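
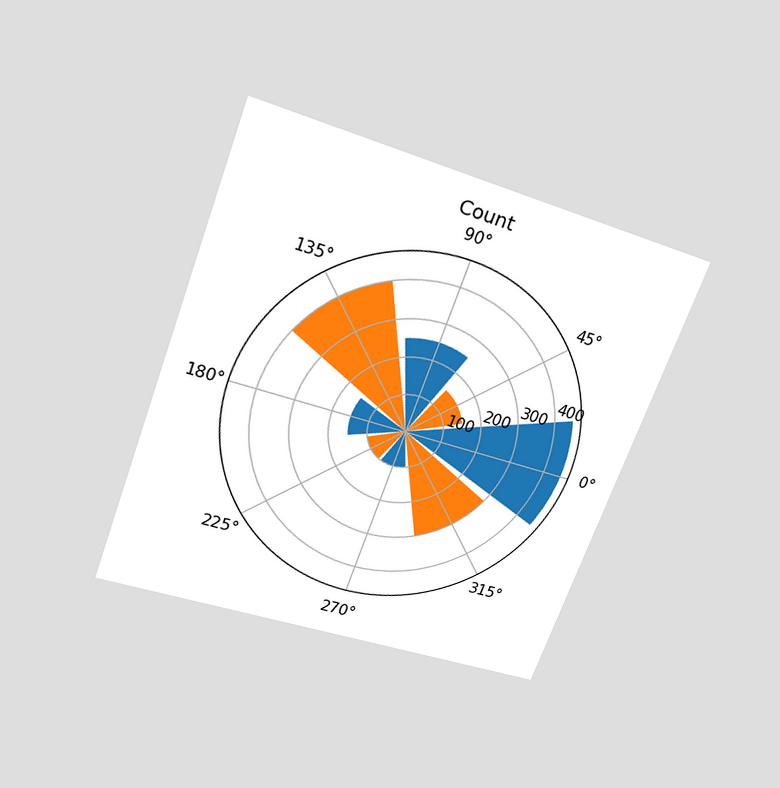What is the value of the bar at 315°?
The chart is tilted about 20° clockwise and viewed slightly from above. The bar at 315° reaches 300 on the radial axis.

300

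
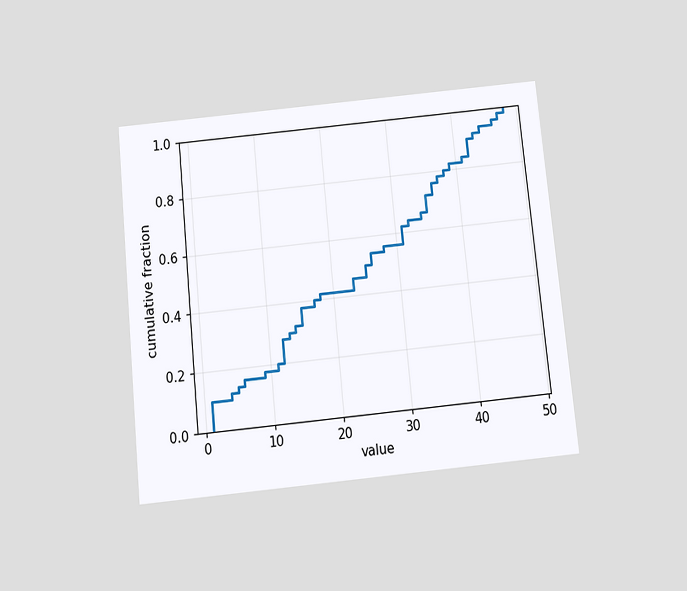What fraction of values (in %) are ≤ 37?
The chart is tilted about 6° counter-clockwise and viewed slightly from below. At x=37 the ECDF step is at 78%.

78%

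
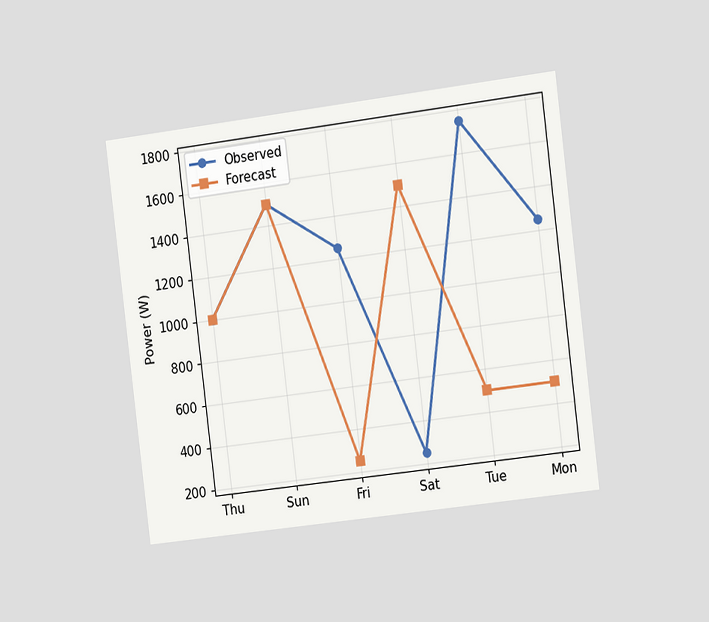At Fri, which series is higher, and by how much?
The chart is tilted about 7° counter-clockwise and viewed slightly from the right. At Fri, Observed sits above the other line by 1000W.

Observed, by 1000W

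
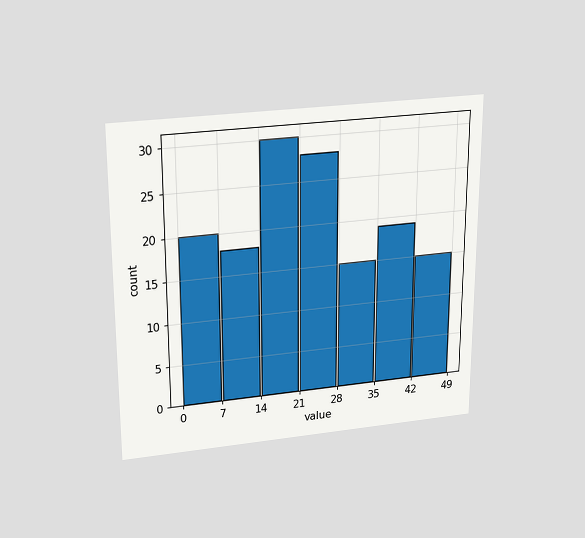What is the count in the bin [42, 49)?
15

The chart is viewed slightly from above. The [42, 49) bin has height 15.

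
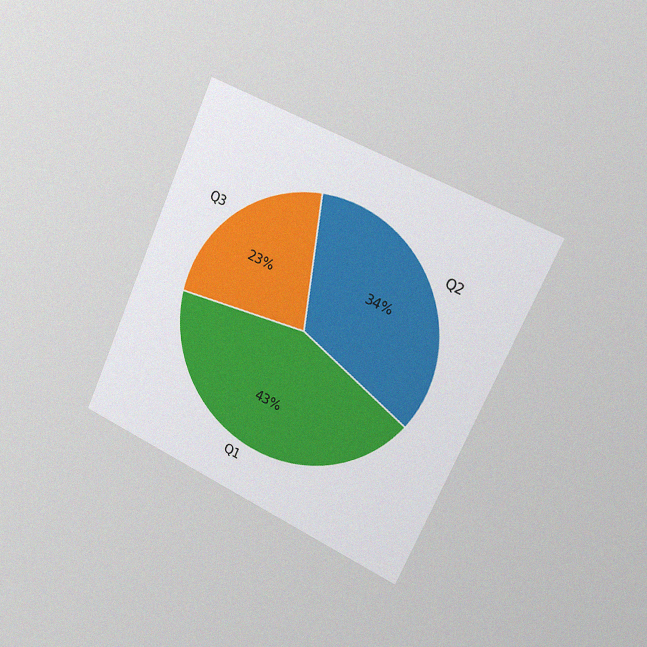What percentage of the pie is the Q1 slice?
The chart is tilted about 24° clockwise and viewed slightly from the right, with some photo noise. The Q1 slice takes up 43% of the pie.

43%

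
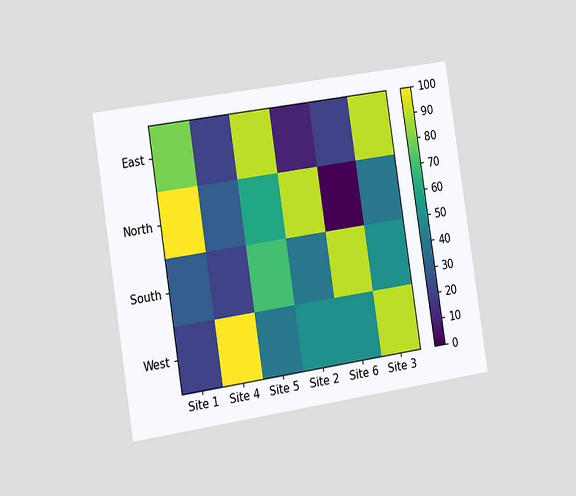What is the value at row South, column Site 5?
The chart is tilted about 9° counter-clockwise and viewed slightly from the left. Matching cell (South, Site 5) against the colorbar gives 70.

70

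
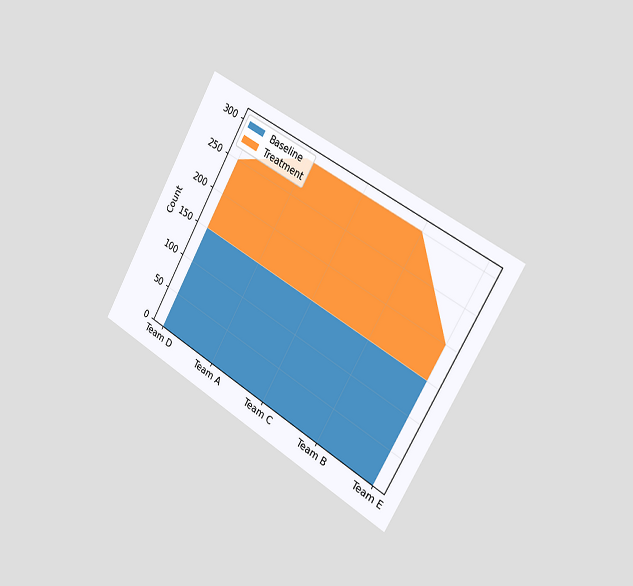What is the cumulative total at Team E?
200

The chart is tilted about 30° clockwise and viewed slightly from the right. The stacked total at Team E reaches 200.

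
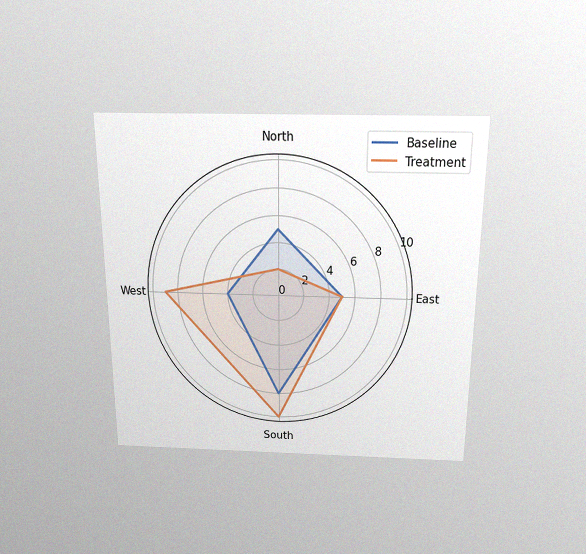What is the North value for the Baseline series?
The chart is viewed slightly from above, with some photo noise. On the North axis, Baseline reaches 5.

5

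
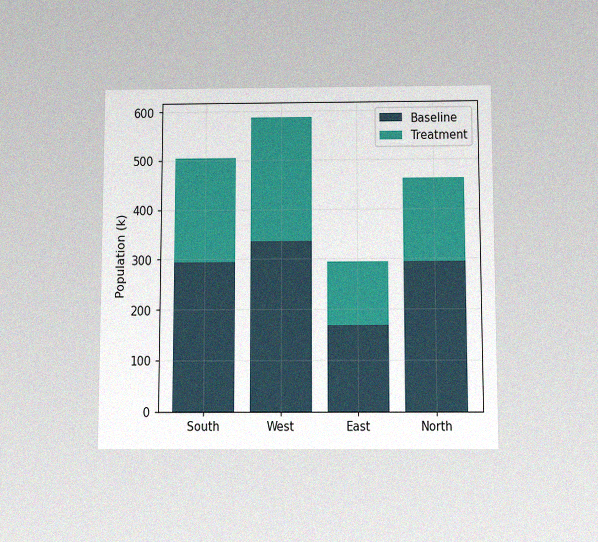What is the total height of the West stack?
588k

The chart is viewed slightly from below, with some photo noise. The West stack's top reaches 588k on the y-axis.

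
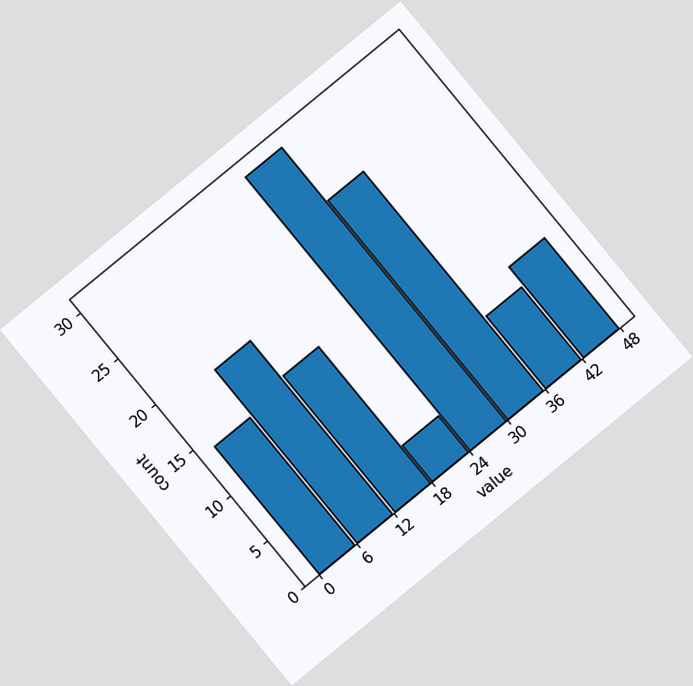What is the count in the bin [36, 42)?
The chart is tilted about 39° counter-clockwise. The [36, 42) bin has height 8.

8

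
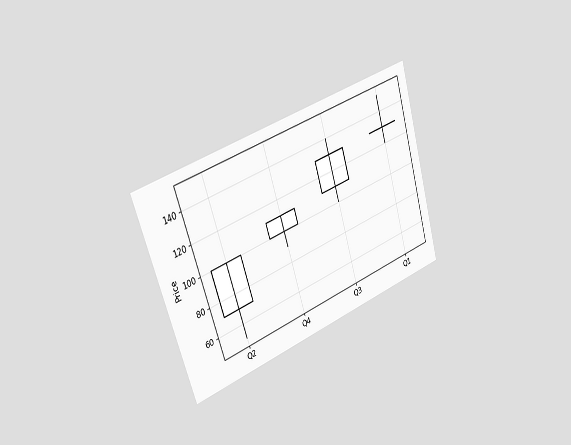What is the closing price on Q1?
130

The chart is tilted about 18° counter-clockwise and viewed slightly from the left. The Q1 candle closes at 130.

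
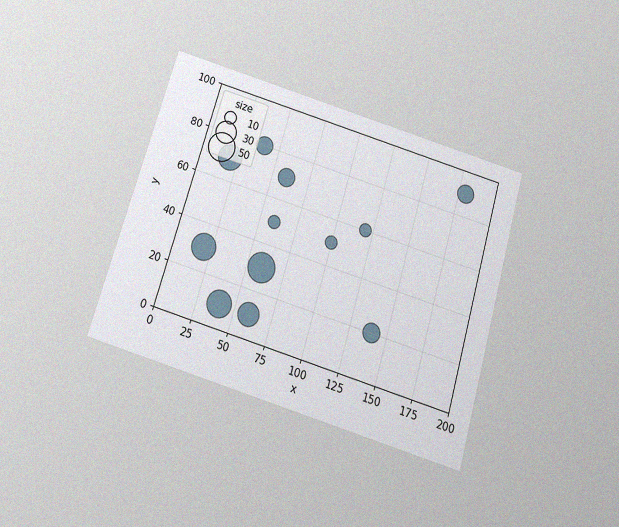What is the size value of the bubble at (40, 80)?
The chart is tilted about 16° clockwise and viewed slightly from below, with some photo noise. Matching the bubble at (40, 80) against the size legend gives 20.

20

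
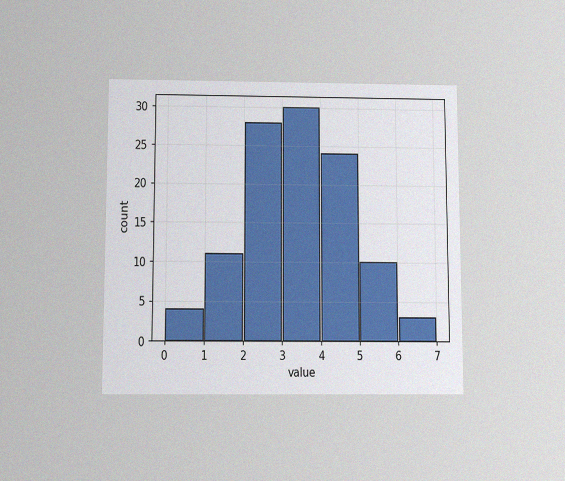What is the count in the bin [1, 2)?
The chart is viewed slightly from below, with some photo noise. The [1, 2) bin has height 11.

11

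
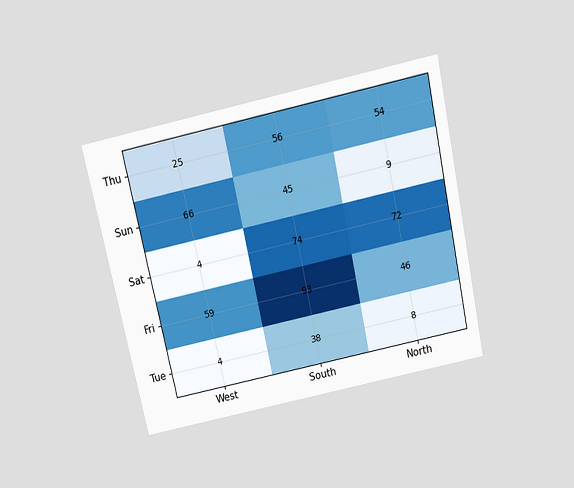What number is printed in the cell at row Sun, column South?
The chart is tilted about 12° counter-clockwise and viewed slightly from above. The (Sun, South) cell reads 45.

45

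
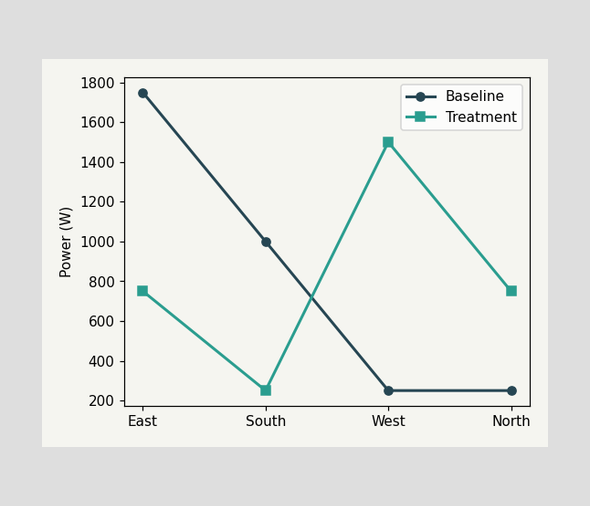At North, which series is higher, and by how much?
Treatment, by 500W

At North, Treatment sits above the other line by 500W.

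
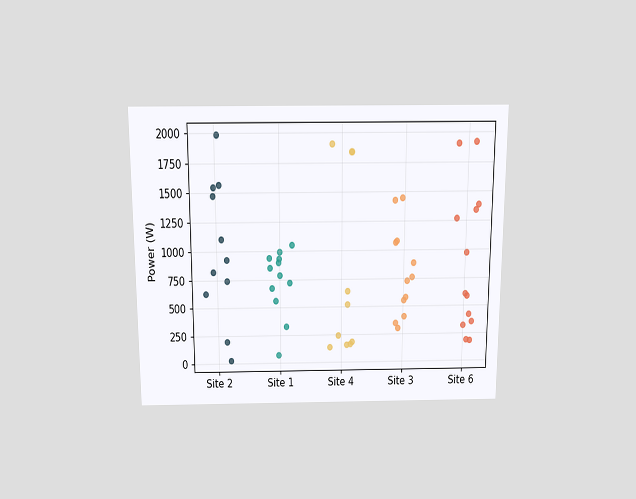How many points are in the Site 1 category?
12

The chart is viewed slightly from above. Counting the markers in the Site 1 column gives 12.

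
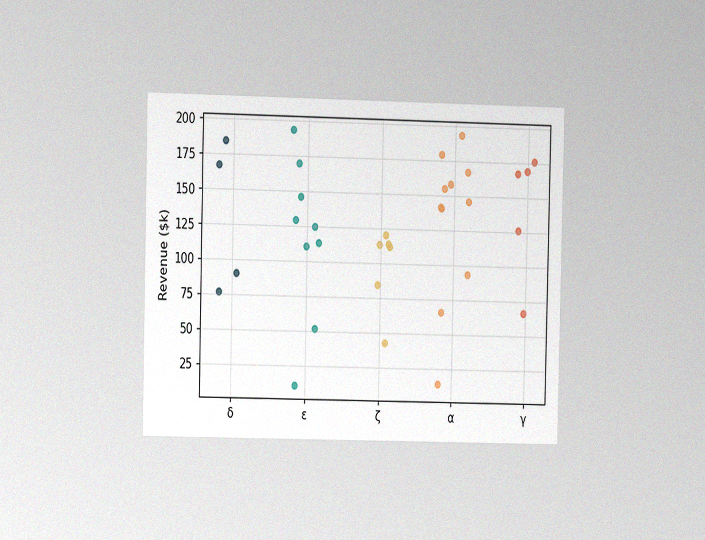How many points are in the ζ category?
6

The chart is viewed at a slight angle, with some photo noise. Counting the markers in the ζ column gives 6.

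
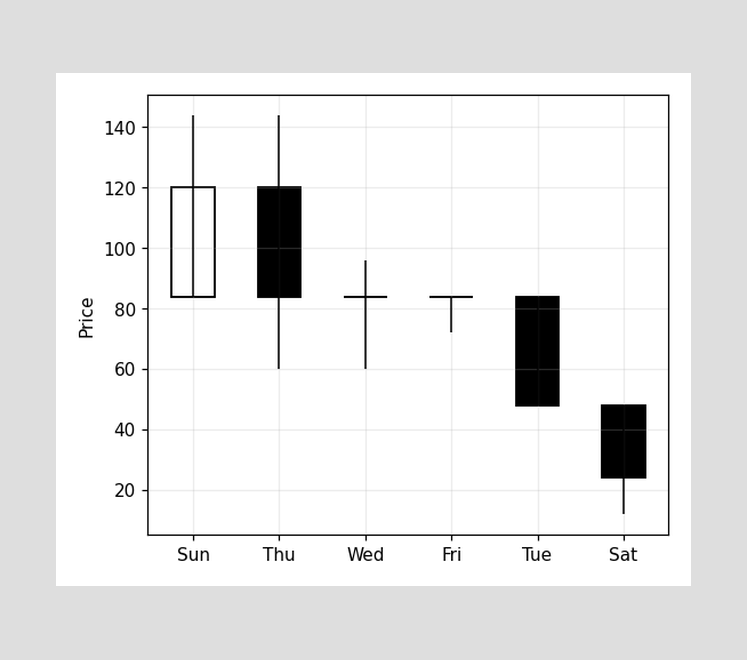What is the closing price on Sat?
24

The Sat candle closes at 24.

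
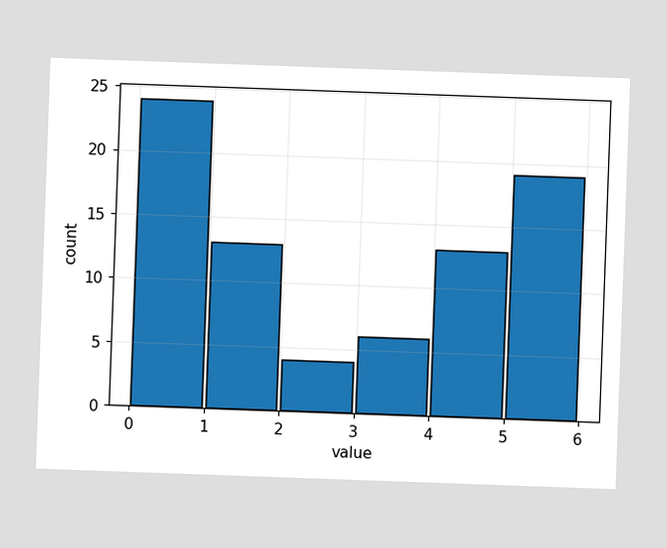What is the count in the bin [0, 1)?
24

The chart is tilted about 2° clockwise. The [0, 1) bin has height 24.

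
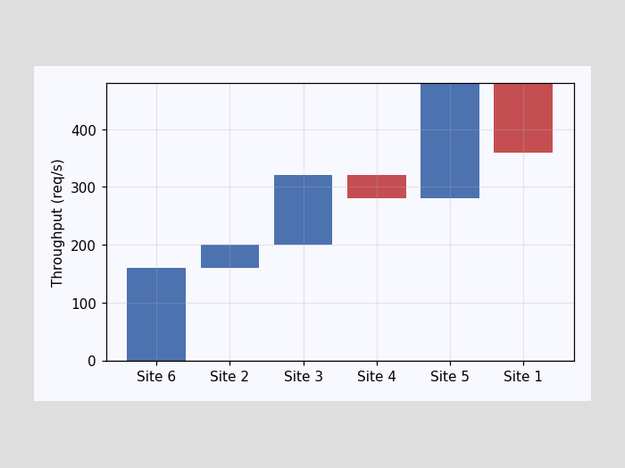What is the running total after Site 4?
280req/s

After Site 4 the running total reaches 280req/s.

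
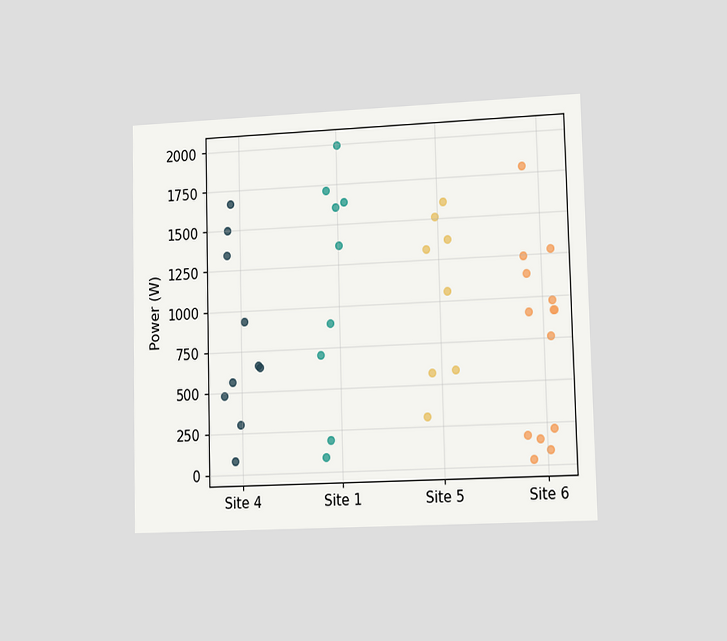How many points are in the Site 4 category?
10

The chart is viewed slightly from the right. Counting the markers in the Site 4 column gives 10.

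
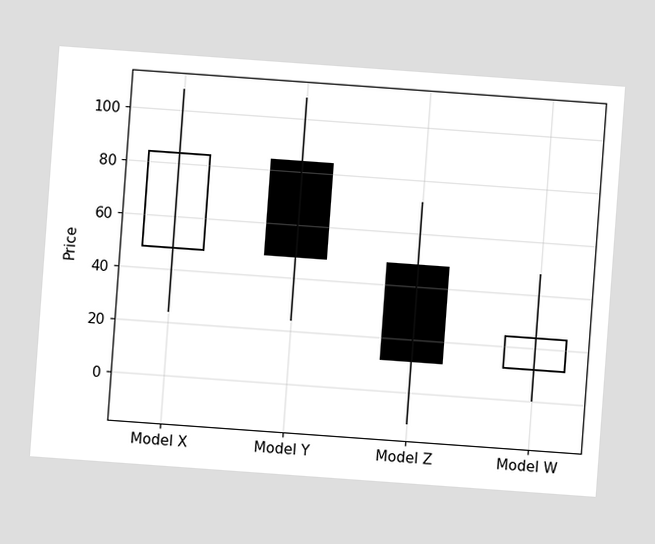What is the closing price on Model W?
24

The chart is tilted about 4° clockwise. The Model W candle closes at 24.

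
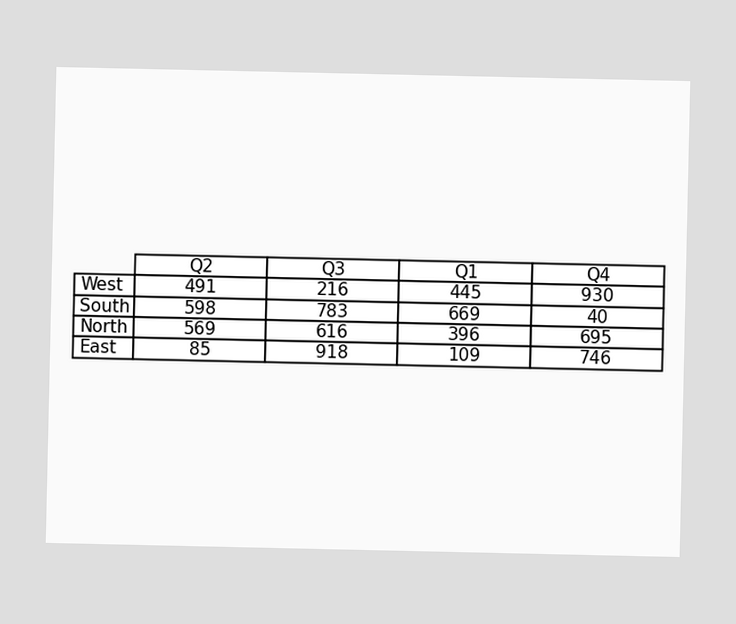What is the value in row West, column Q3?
216

The (West, Q3) cell reads 216.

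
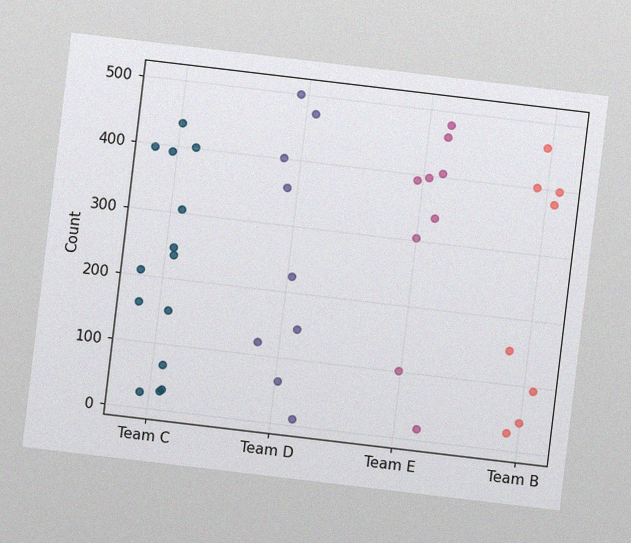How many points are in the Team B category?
The chart is tilted about 7° clockwise, with some photo noise. Counting the markers in the Team B column gives 8.

8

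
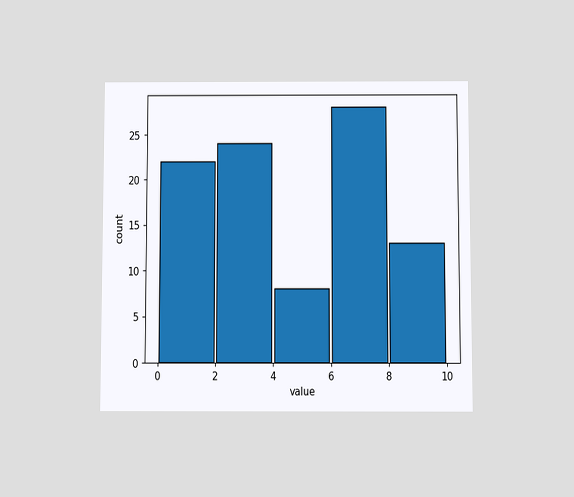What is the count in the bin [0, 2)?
The chart is viewed slightly from below. The [0, 2) bin has height 22.

22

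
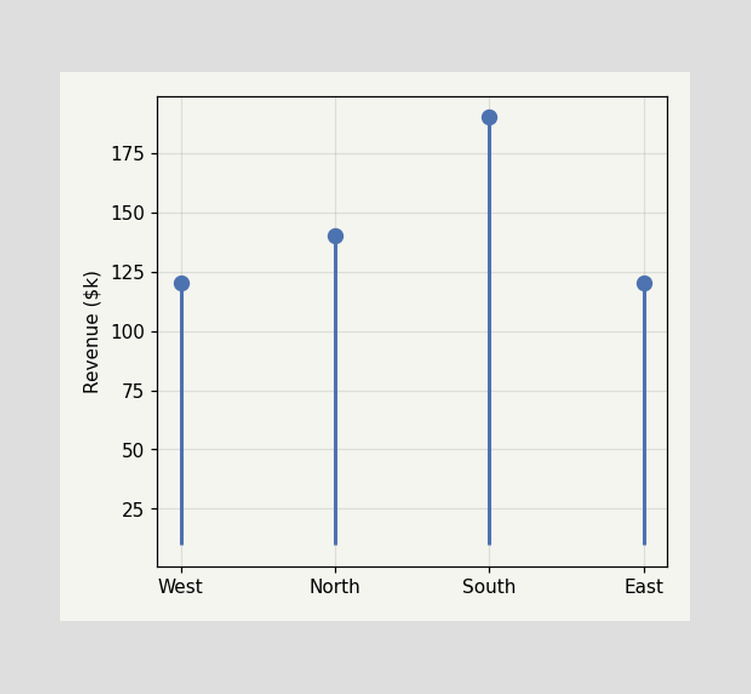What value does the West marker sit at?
The West marker sits at $120k.

$120k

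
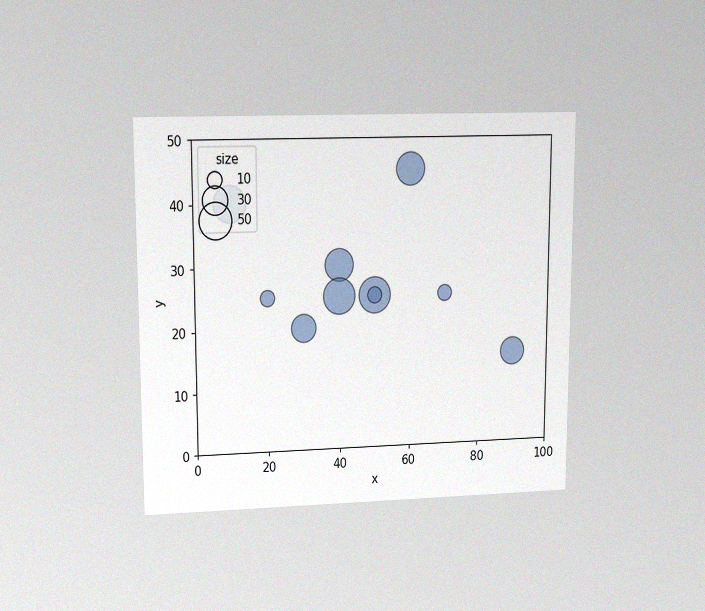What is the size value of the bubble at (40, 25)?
The chart is viewed at a slight angle, with some photo noise. Matching the bubble at (40, 25) against the size legend gives 50.

50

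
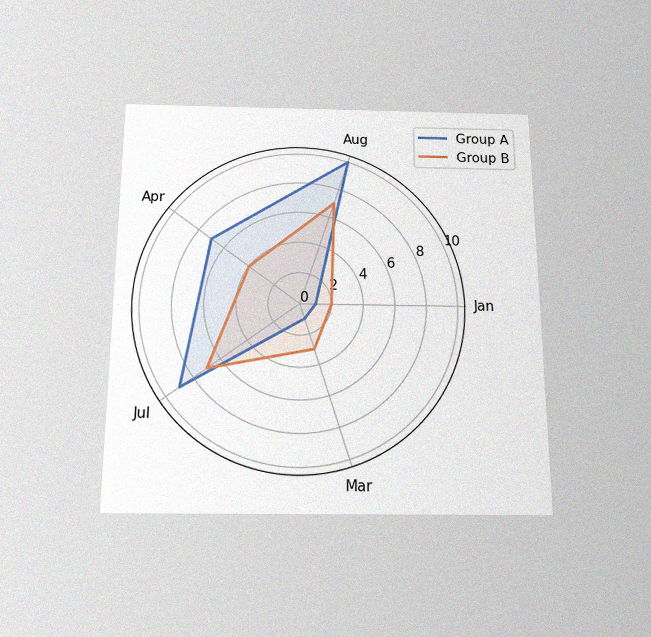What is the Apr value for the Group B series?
The chart is viewed slightly from below, with some photo noise. On the Apr axis, Group B reaches 4.

4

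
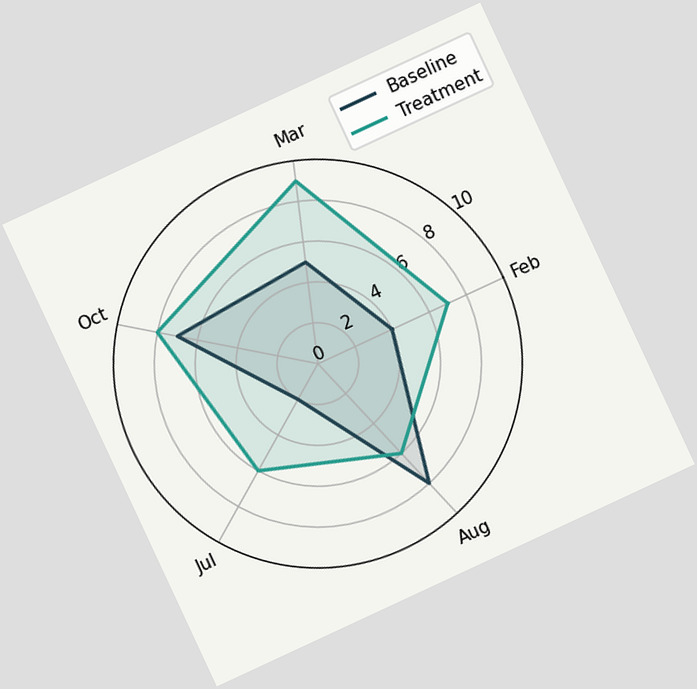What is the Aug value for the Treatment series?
The chart is tilted about 25° counter-clockwise. On the Aug axis, Treatment reaches 6.

6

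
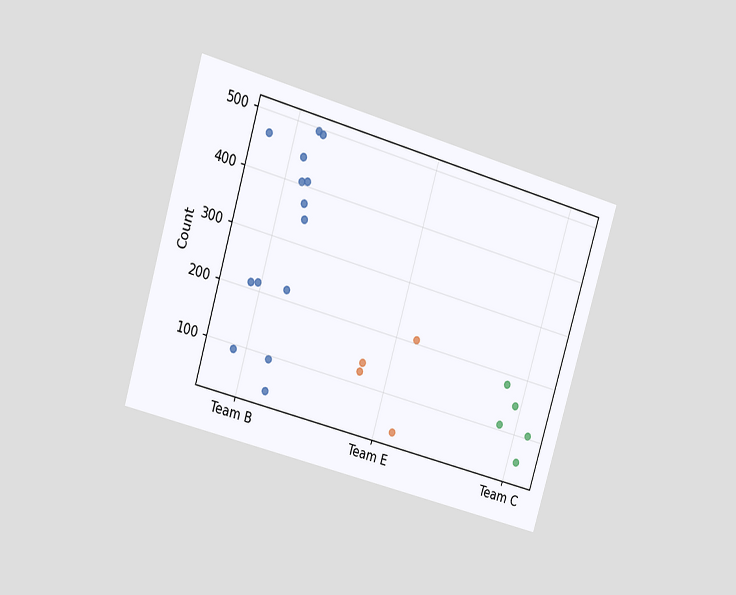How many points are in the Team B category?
14

The chart is tilted about 16° clockwise and viewed at a slight angle. Counting the markers in the Team B column gives 14.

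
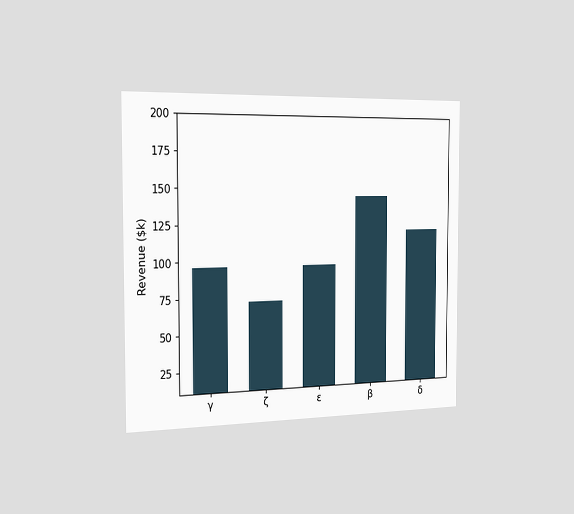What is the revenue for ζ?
$72k

The chart is viewed slightly from the left. Reading along the chart's y-axis, the ζ bar reaches $72k.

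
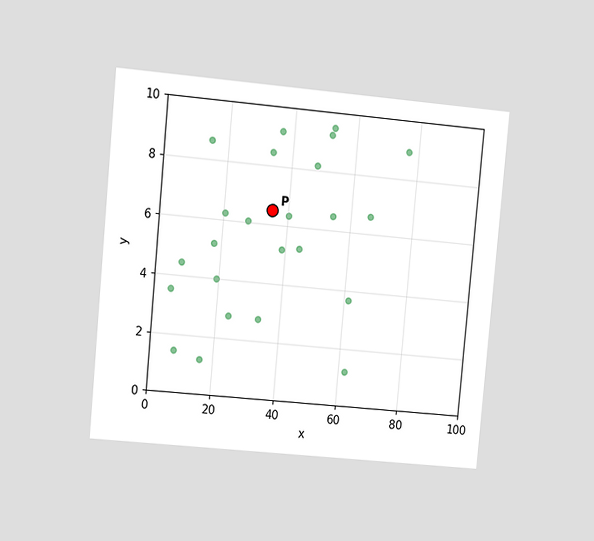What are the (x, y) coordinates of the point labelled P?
(35, 6.5)

The chart is tilted about 5° clockwise and viewed at a slight angle. Following the gridlines from P to each axis, P sits at (35, 6.5).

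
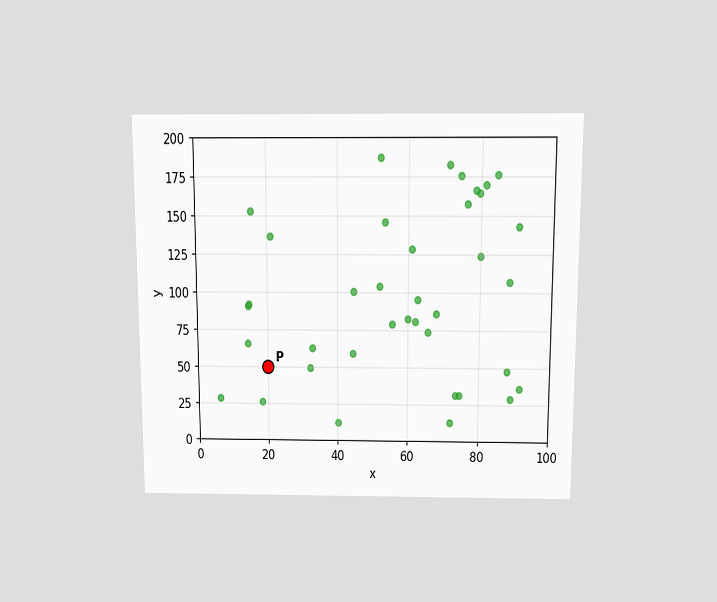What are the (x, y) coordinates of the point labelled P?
The chart is viewed slightly from above. Following the gridlines from P to each axis, P sits at (20, 50).

(20, 50)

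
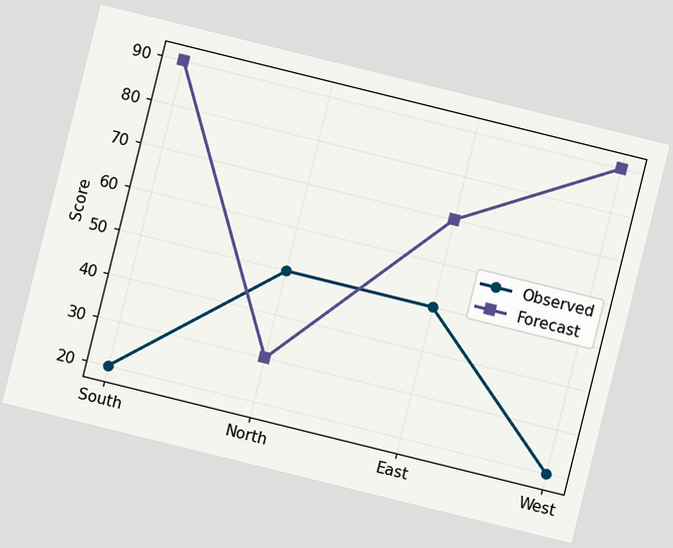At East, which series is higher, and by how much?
The chart is tilted about 14° clockwise. At East, Forecast sits above the other line by 20.

Forecast, by 20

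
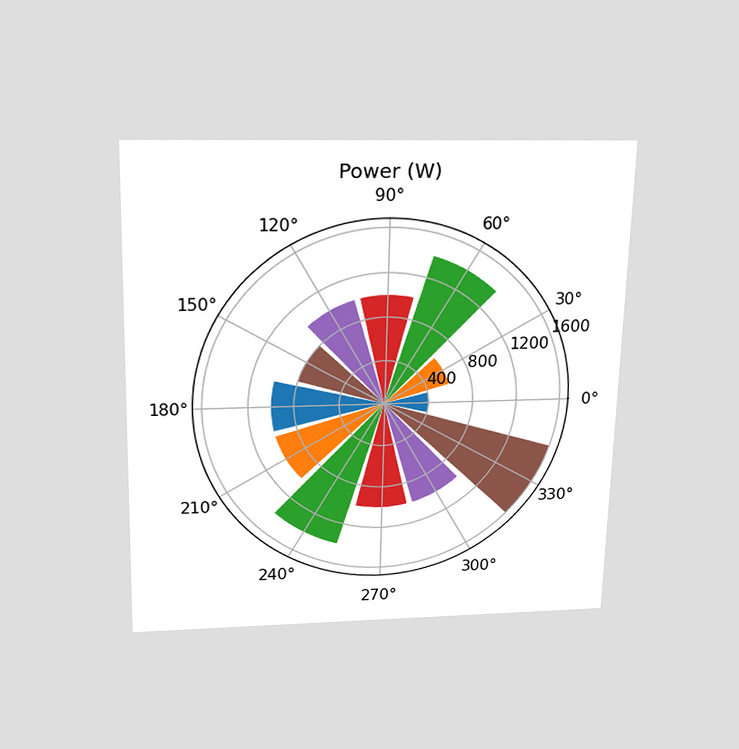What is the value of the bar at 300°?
1000W

The chart is viewed slightly from above. The bar at 300° reaches 1000W on the radial axis.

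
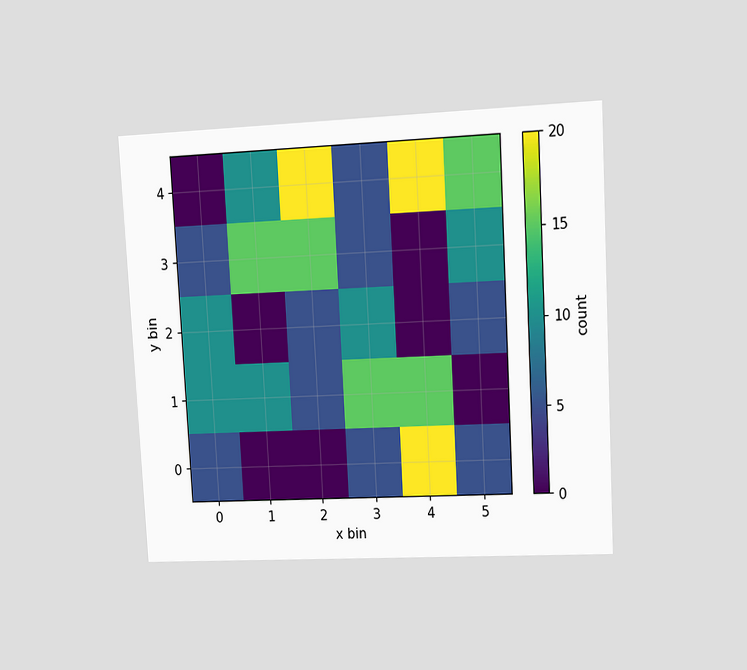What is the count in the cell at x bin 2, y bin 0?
The chart is tilted about 3° counter-clockwise and viewed at a slight angle. Matching the cell (2, 0) against the colorbar gives 0.

0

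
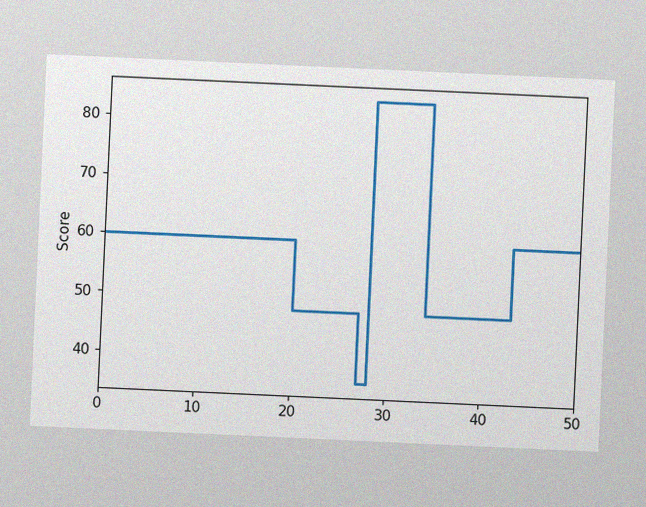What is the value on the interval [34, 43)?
The chart is tilted about 3° clockwise, with some photo noise. On [34, 43) the step sits at 48.

48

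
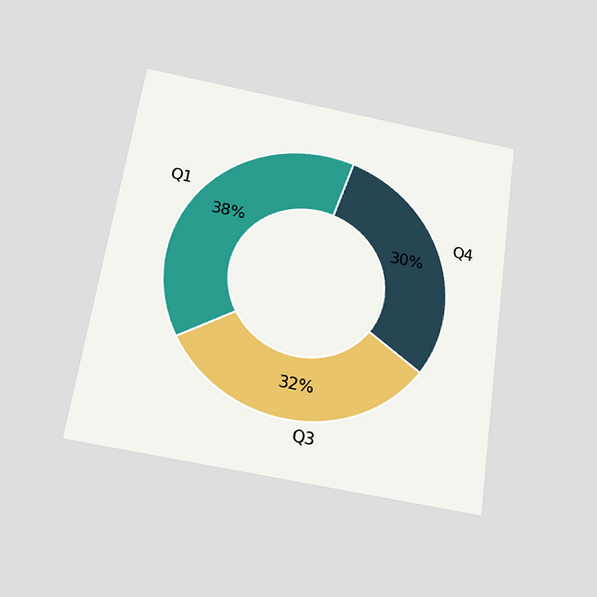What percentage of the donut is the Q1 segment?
38%

The chart is tilted about 8° clockwise and viewed slightly from below. The Q1 segment takes up 38% of the ring.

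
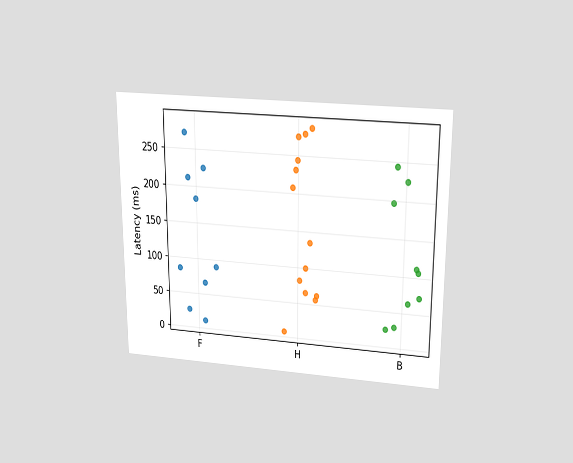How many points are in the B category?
The chart is viewed slightly from above. Counting the markers in the B column gives 9.

9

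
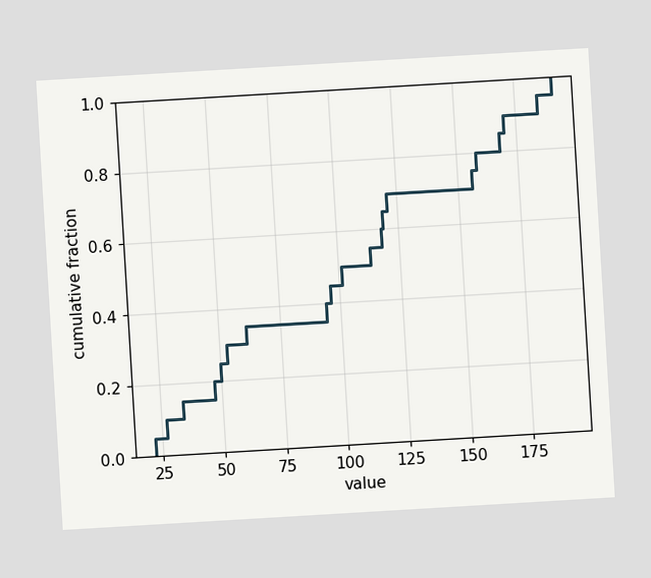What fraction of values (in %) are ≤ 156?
75%

The chart is tilted about 3° counter-clockwise. At x=156 the ECDF step is at 75%.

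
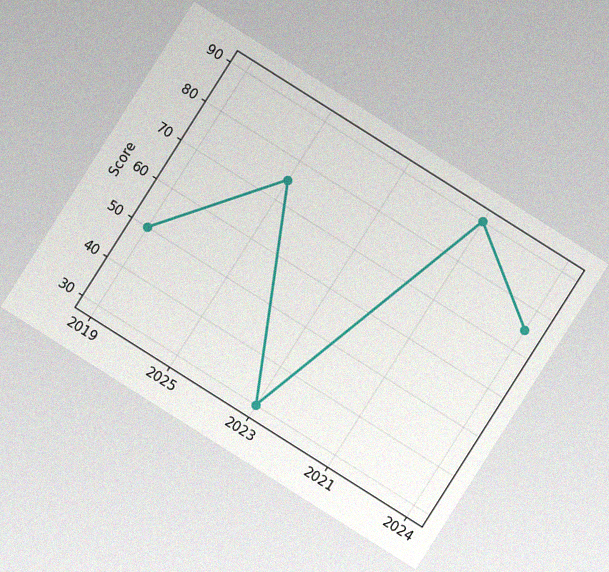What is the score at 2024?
75

The chart is tilted about 32° clockwise, with some photo noise. At 2024, the line is at 75.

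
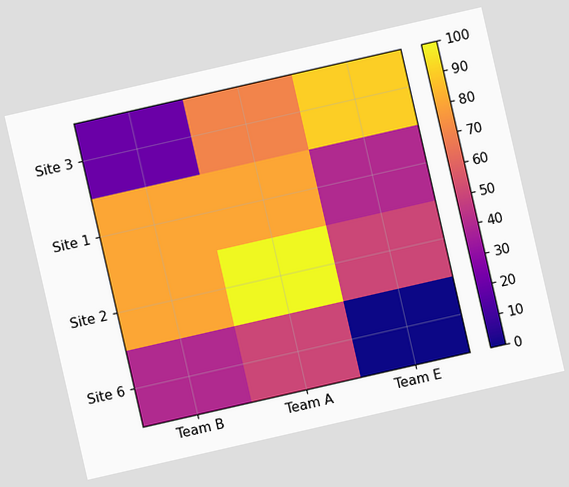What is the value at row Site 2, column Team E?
The chart is tilted about 13° counter-clockwise. Matching cell (Site 2, Team E) against the colorbar gives 50.

50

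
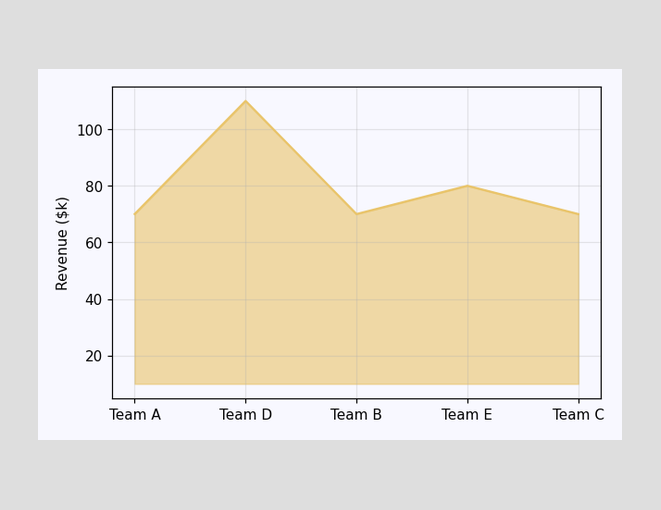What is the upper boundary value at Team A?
At Team A the upper boundary is at $70k.

$70k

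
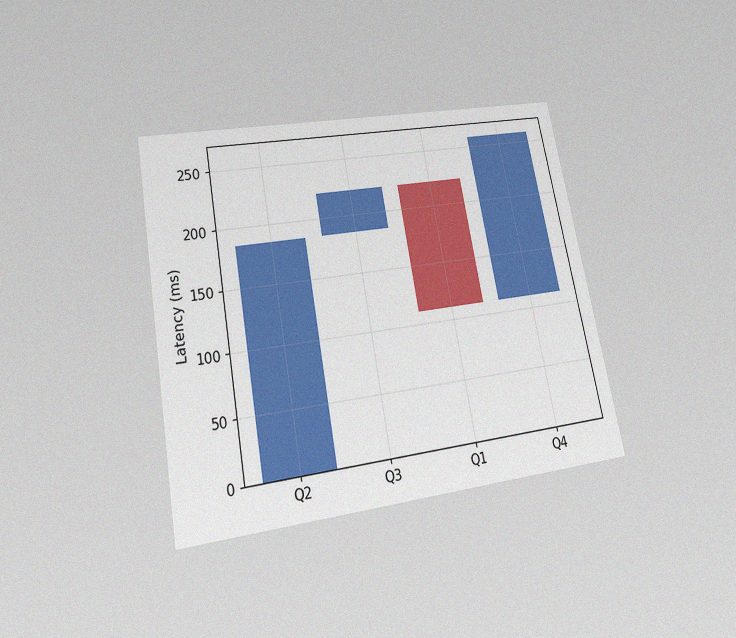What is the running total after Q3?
The chart is tilted about 10° counter-clockwise and viewed slightly from below, with some photo noise. After Q3 the running total reaches 222ms.

222ms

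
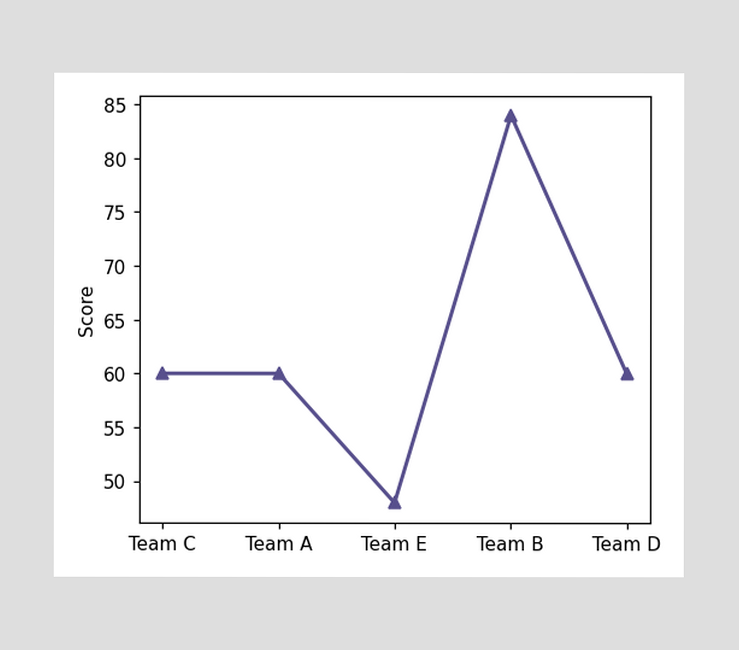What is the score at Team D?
At Team D, the line is at 60.

60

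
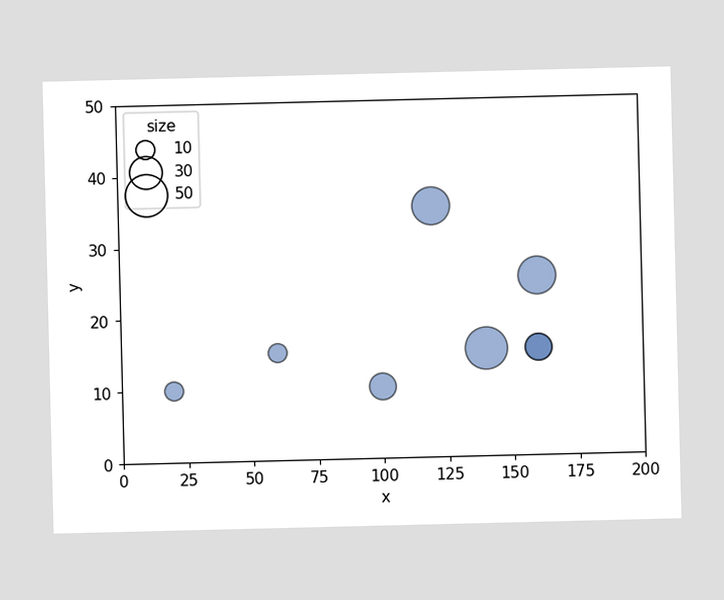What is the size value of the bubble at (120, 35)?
40

Matching the bubble at (120, 35) against the size legend gives 40.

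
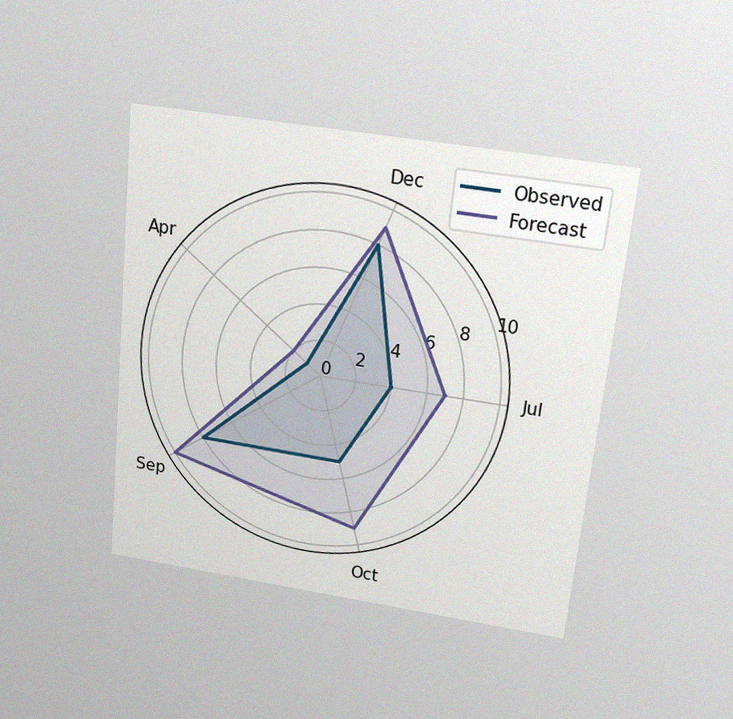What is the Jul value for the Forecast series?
7

The chart is tilted about 6° clockwise and viewed slightly from above, with some photo noise. On the Jul axis, Forecast reaches 7.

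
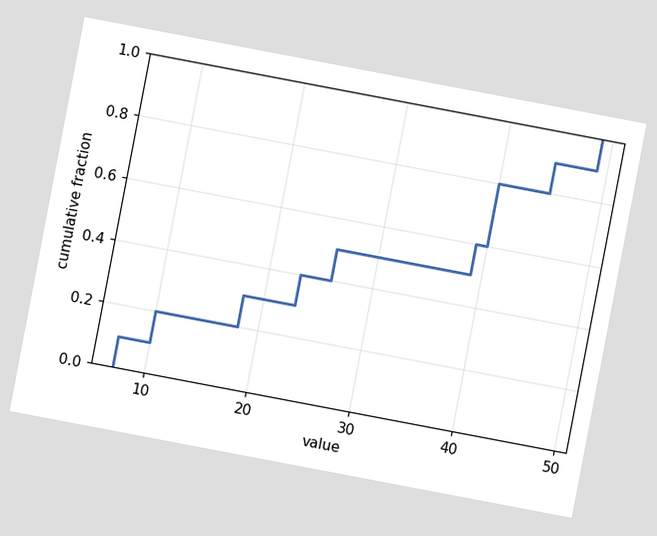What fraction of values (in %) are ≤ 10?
20%

The chart is tilted about 11° clockwise. At x=10 the ECDF step is at 20%.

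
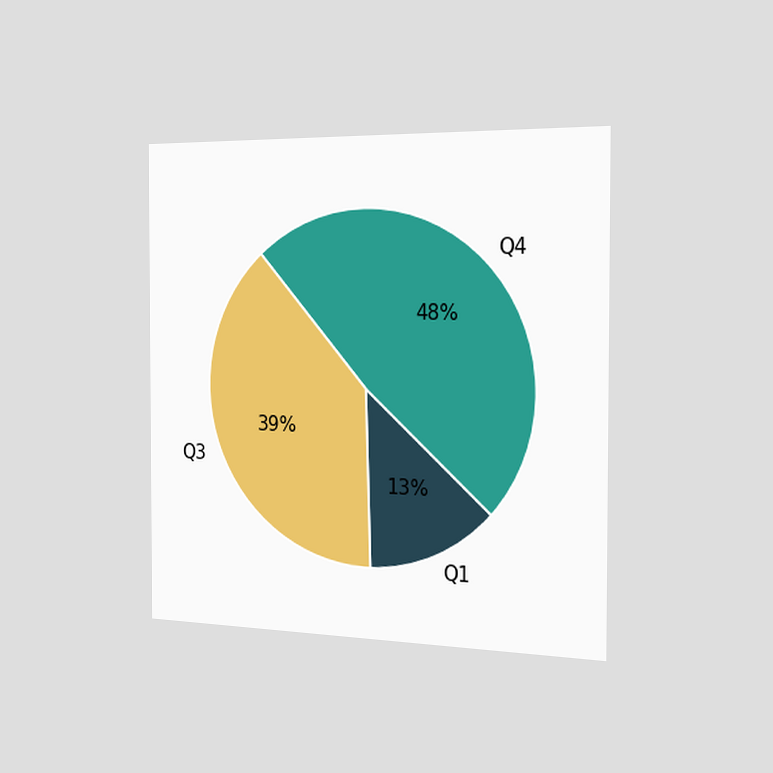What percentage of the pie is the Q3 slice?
The chart is viewed slightly from the right. The Q3 slice takes up 39% of the pie.

39%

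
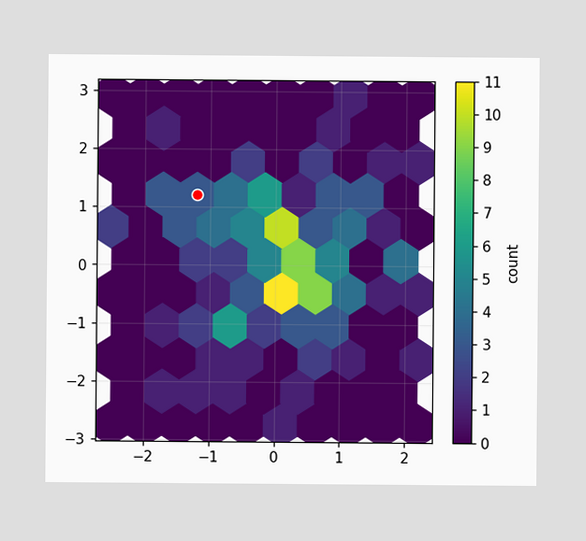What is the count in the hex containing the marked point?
3

The marked hex reads 3 on the colorbar.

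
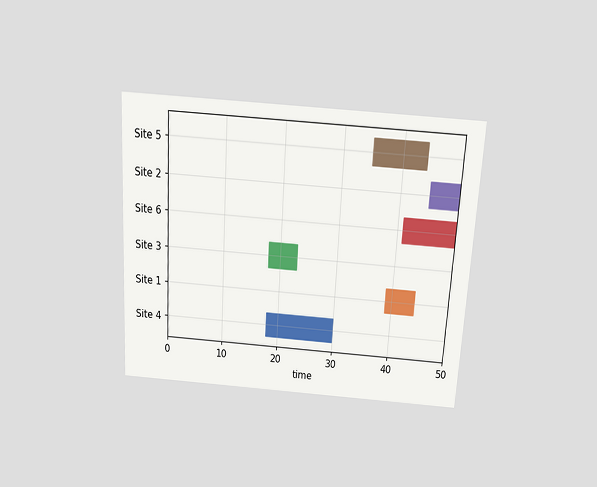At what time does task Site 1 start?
The chart is tilted about 3° clockwise and viewed slightly from above. The Site 1 bar begins at t=39.

39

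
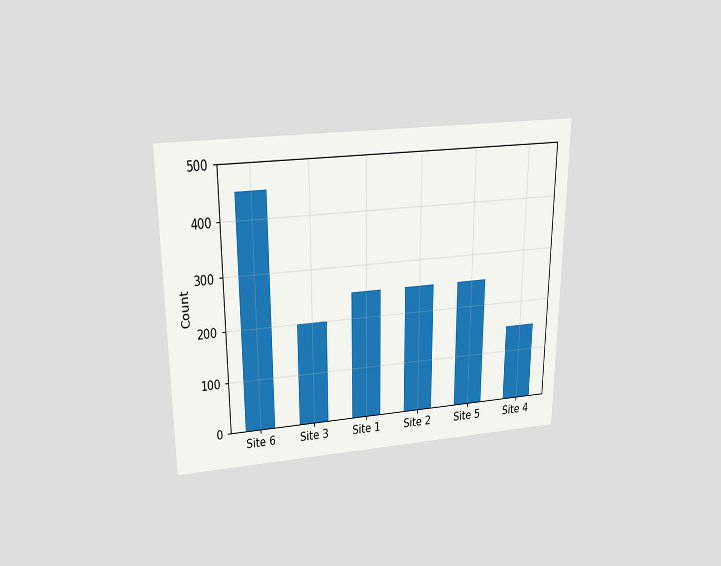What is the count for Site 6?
450

The chart is viewed slightly from above. Reading along the chart's y-axis, the Site 6 bar reaches 450.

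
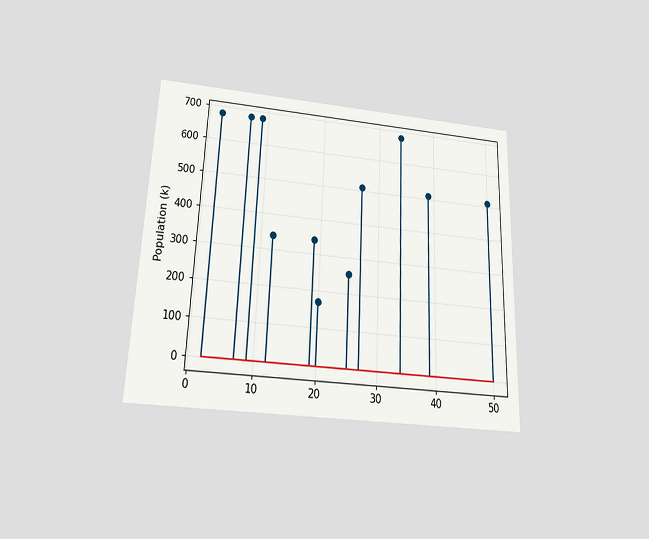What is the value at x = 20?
170k

The chart is tilted about 2° clockwise and viewed slightly from below. The stem at x=20 reaches 170k.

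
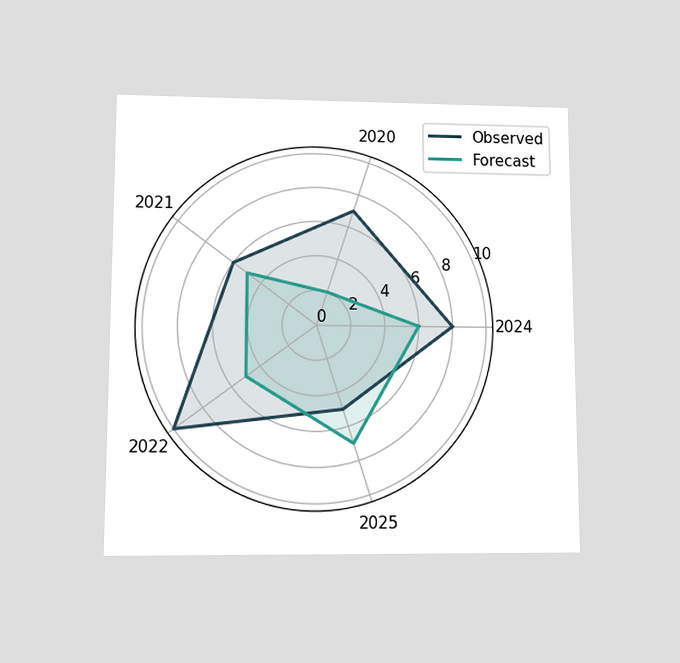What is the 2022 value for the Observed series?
The chart is viewed at a slight angle. On the 2022 axis, Observed reaches 10.

10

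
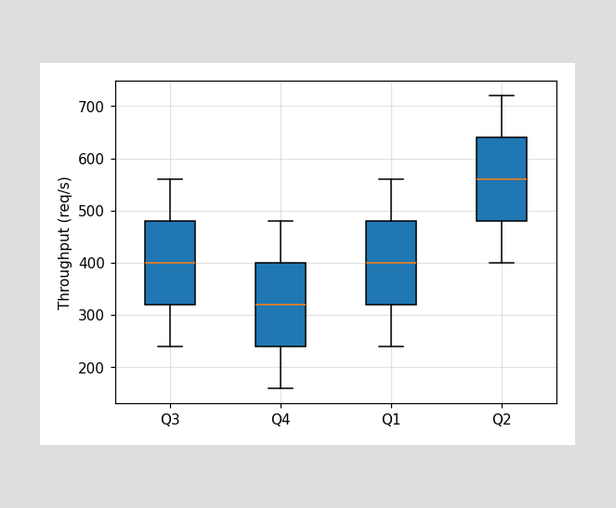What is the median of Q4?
The median line in the Q4 box sits at 320req/s.

320req/s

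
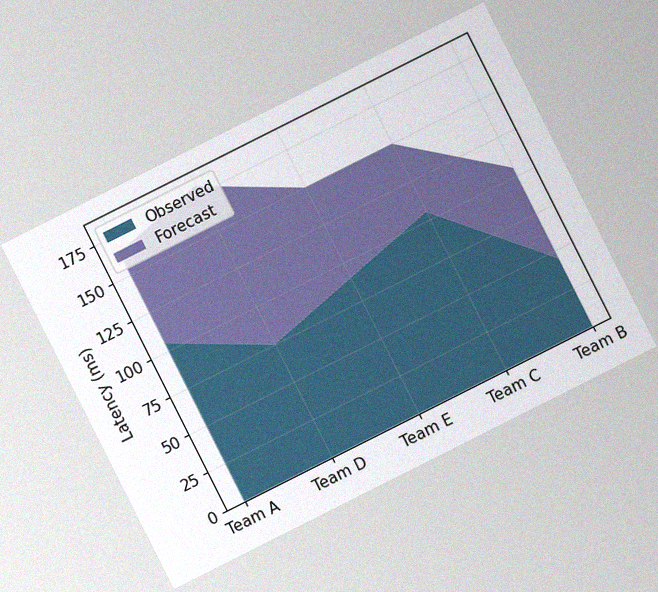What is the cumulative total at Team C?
150ms

The chart is tilted about 27° counter-clockwise, with some photo noise. The stacked total at Team C reaches 150ms.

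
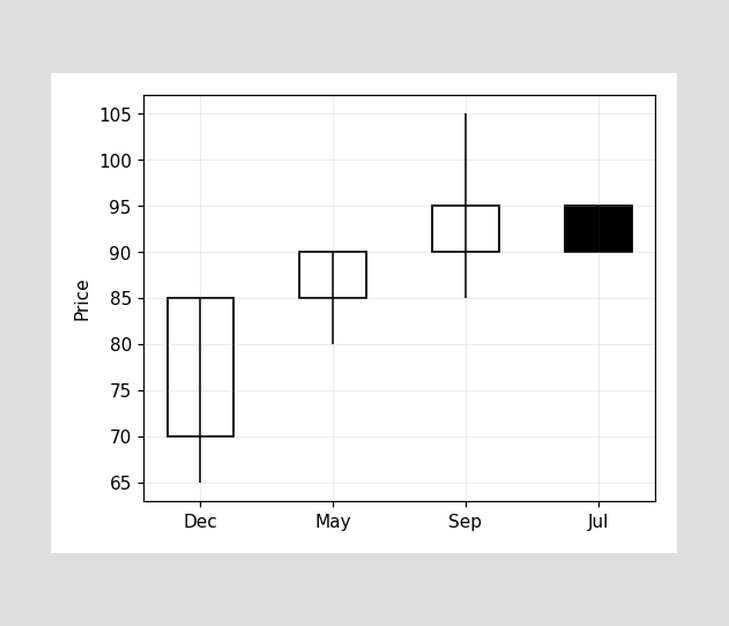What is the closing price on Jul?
The Jul candle closes at 90.

90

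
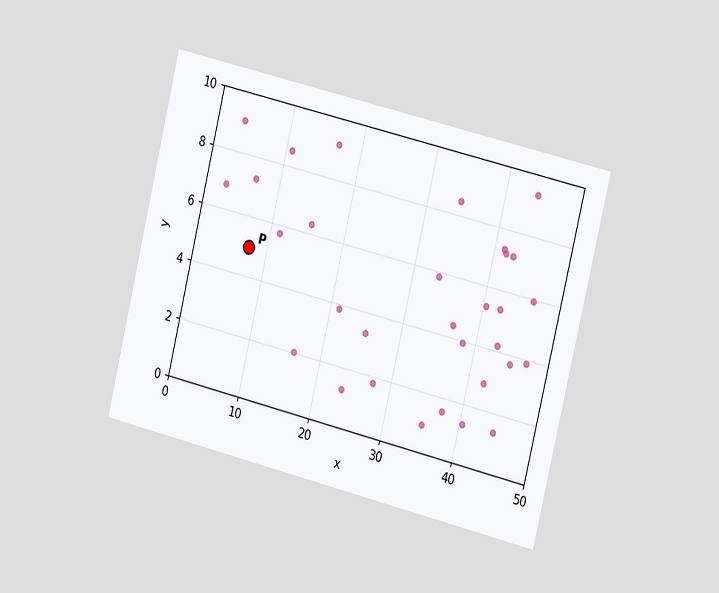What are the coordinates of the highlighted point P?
The chart is tilted about 14° clockwise and viewed slightly from the right. Following the gridlines from P to each axis, P sits at (7.5, 5).

(7.5, 5)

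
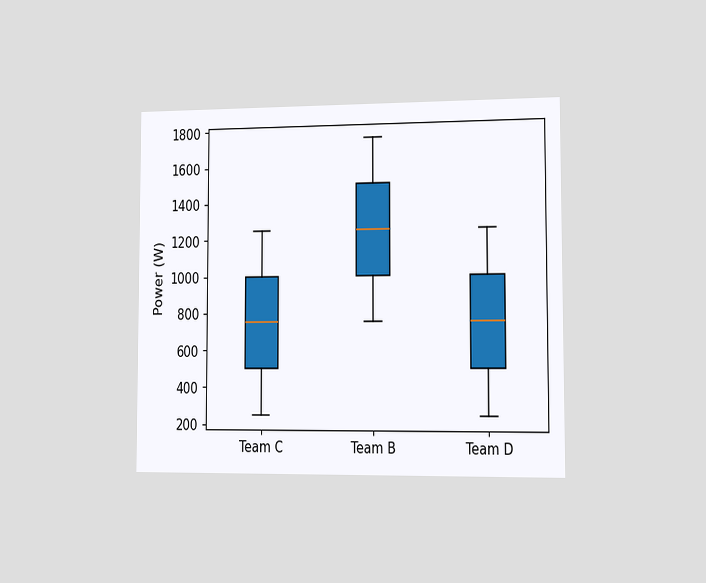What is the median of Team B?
1250W

The chart is viewed slightly from the right. The median line in the Team B box sits at 1250W.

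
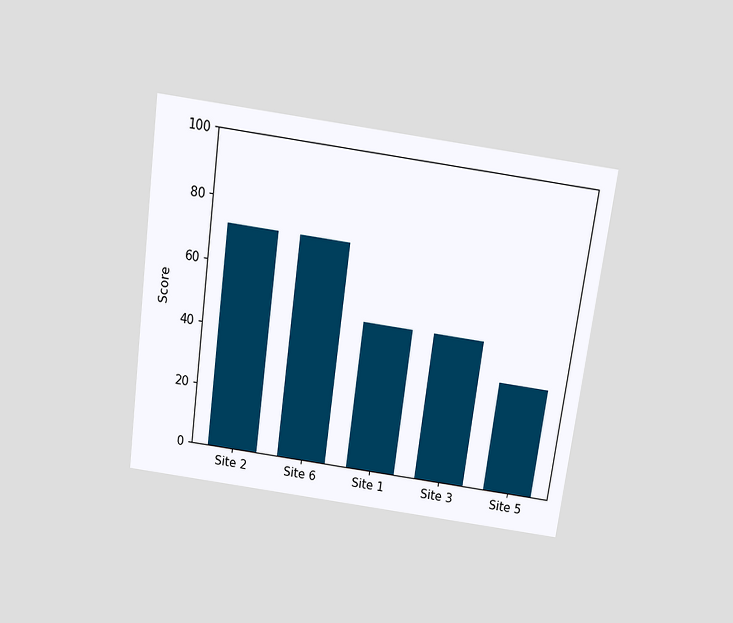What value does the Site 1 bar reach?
48

The chart is tilted about 8° clockwise and viewed slightly from above. Reading along the chart's y-axis, the Site 1 bar reaches 48.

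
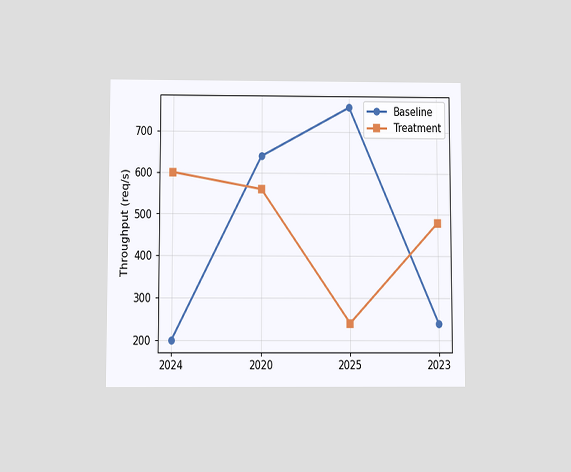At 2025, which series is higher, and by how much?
Baseline, by 520req/s

The chart is viewed slightly from below. At 2025, Baseline sits above the other line by 520req/s.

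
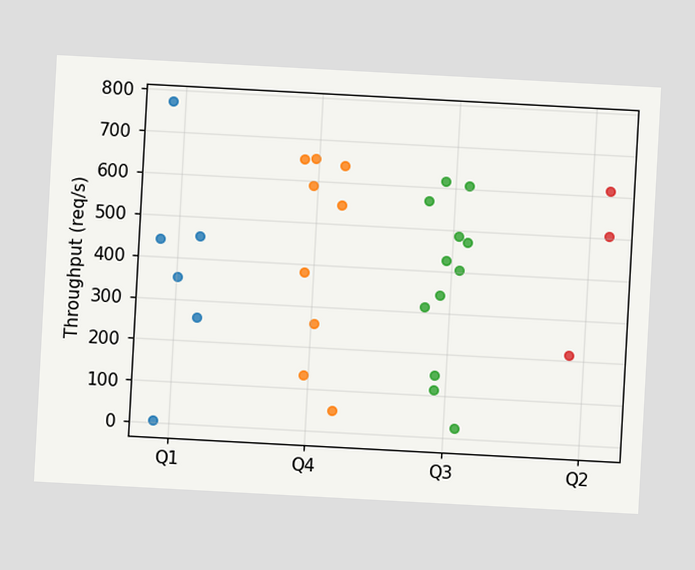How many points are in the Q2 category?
The chart is tilted about 3° clockwise. Counting the markers in the Q2 column gives 3.

3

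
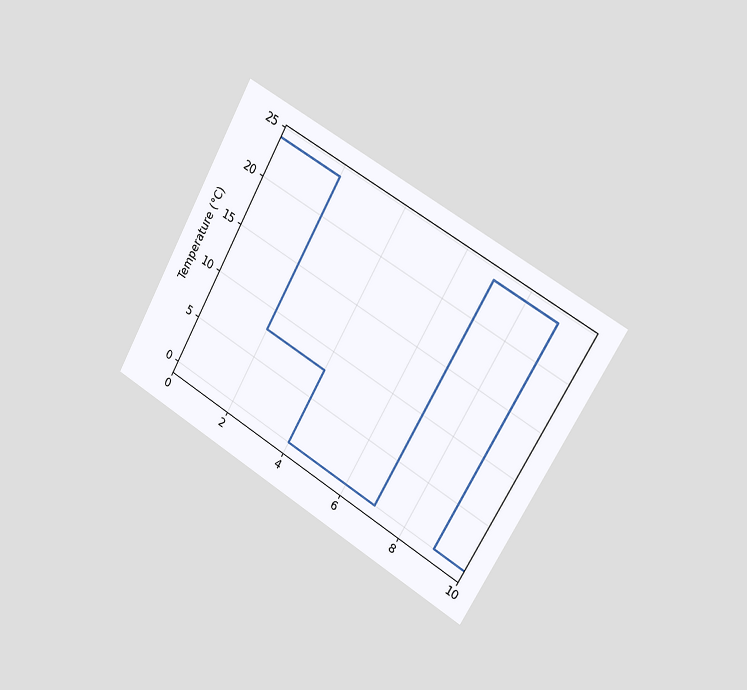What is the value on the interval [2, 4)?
8°C

The chart is tilted about 29° clockwise and viewed slightly from the right. On [2, 4) the step sits at 8°C.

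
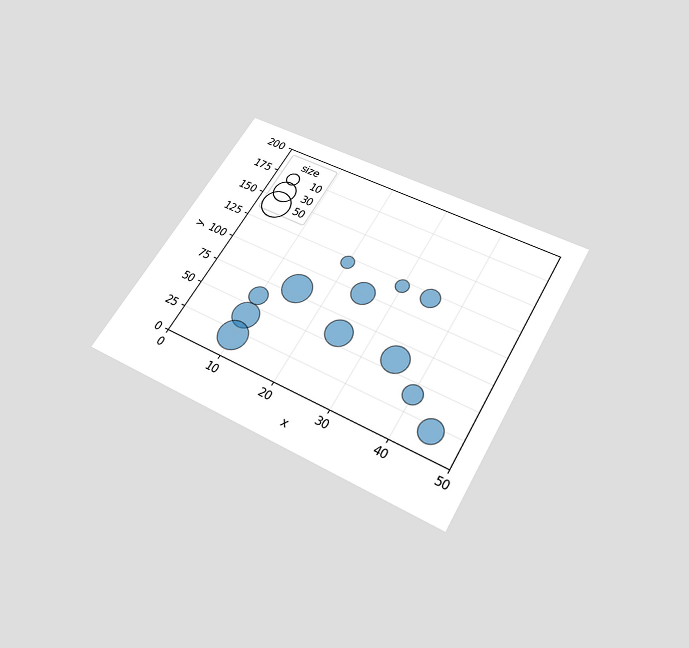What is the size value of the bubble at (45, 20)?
The chart is tilted about 30° clockwise and viewed slightly from below. Matching the bubble at (45, 20) against the size legend gives 30.

30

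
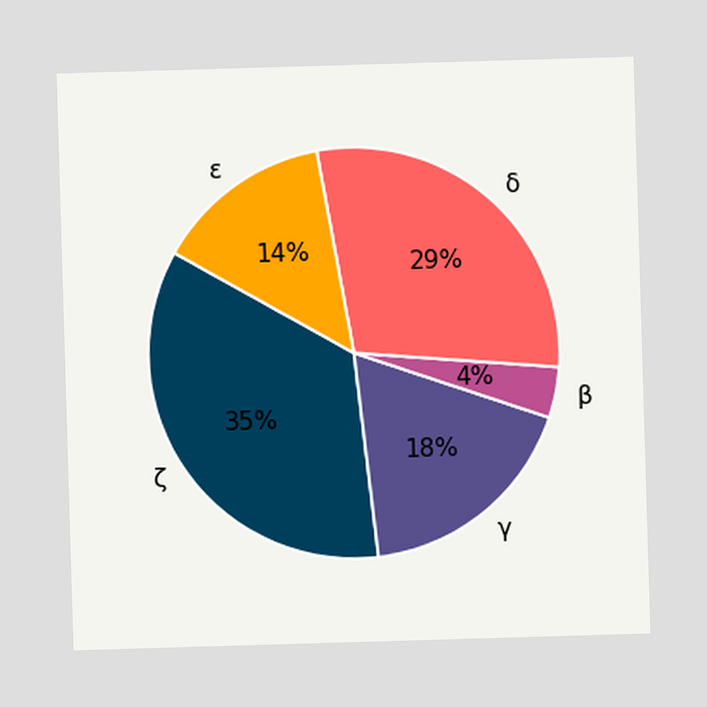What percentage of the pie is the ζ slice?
The ζ slice takes up 35% of the pie.

35%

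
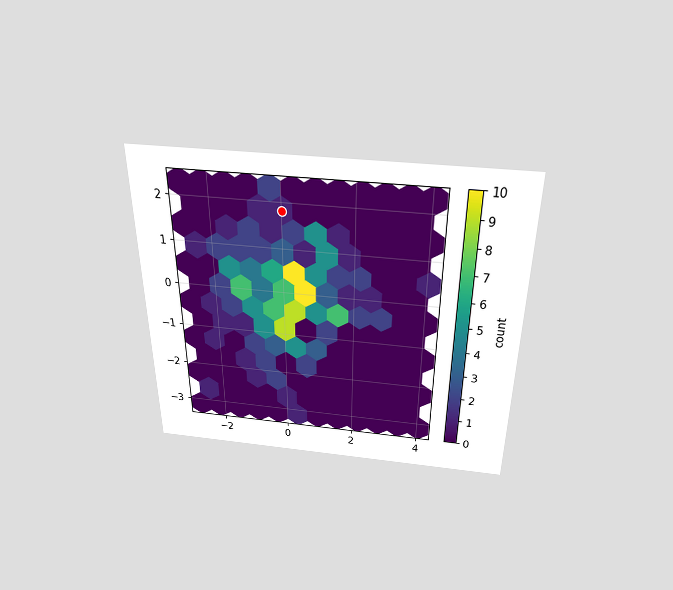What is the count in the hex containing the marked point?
The chart is viewed slightly from above. The marked hex reads 1 on the colorbar.

1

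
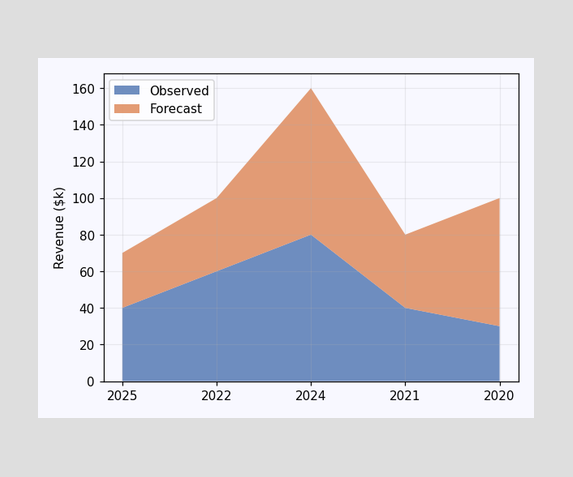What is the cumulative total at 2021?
The stacked total at 2021 reaches $80k.

$80k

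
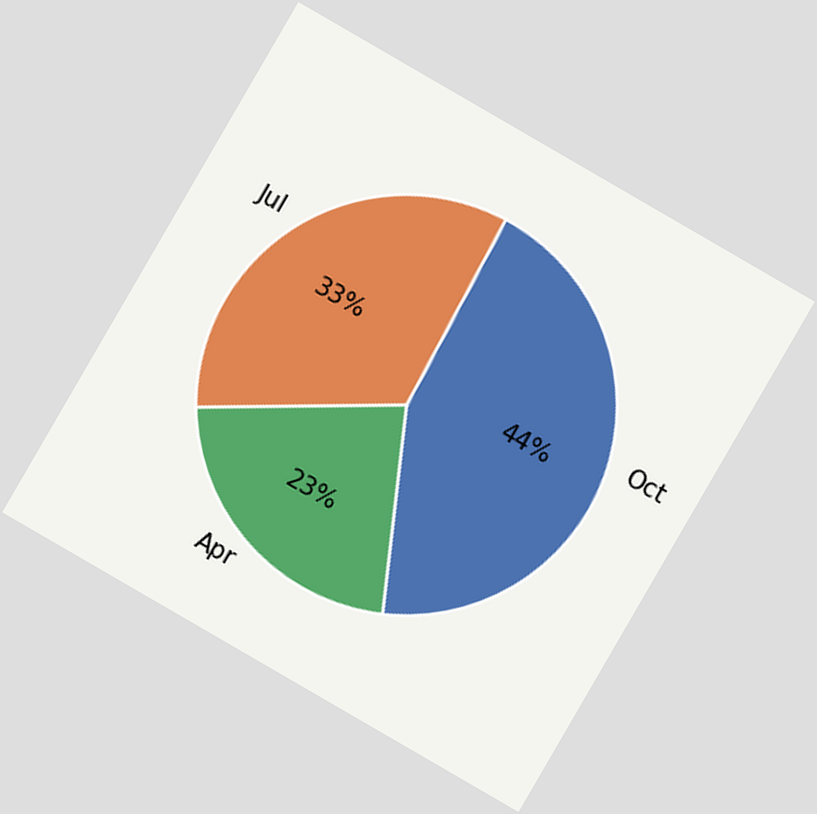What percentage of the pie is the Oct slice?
44%

The chart is tilted about 30° clockwise. The Oct slice takes up 44% of the pie.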